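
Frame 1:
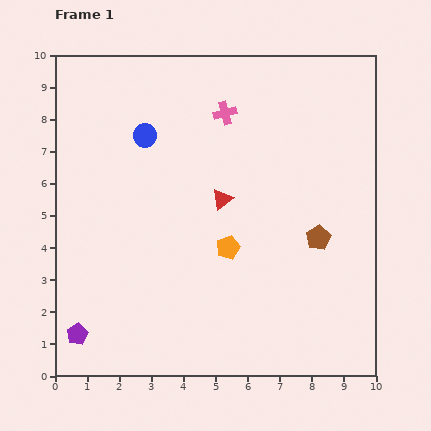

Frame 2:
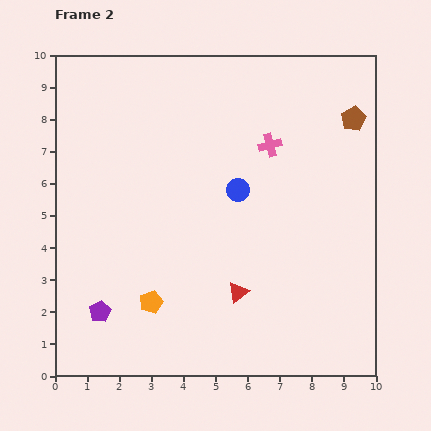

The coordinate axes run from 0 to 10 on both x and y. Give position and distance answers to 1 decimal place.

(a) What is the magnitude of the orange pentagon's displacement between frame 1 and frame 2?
2.9

The orange pentagon moved from (5.4, 4.0) to (3.0, 2.3), a distance of √(2.4² + 1.7²) ≈ 2.9.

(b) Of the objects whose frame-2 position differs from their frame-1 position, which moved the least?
the purple pentagon

(moved 1.0)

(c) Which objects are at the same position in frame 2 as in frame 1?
none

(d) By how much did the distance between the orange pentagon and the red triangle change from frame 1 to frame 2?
+1.2

Distance in frame 1: 1.5. Distance in frame 2: 2.7.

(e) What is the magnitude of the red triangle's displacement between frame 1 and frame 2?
2.9

The red triangle moved from (5.2, 5.5) to (5.7, 2.6), a distance of √(0.5² + 2.9²) ≈ 2.9.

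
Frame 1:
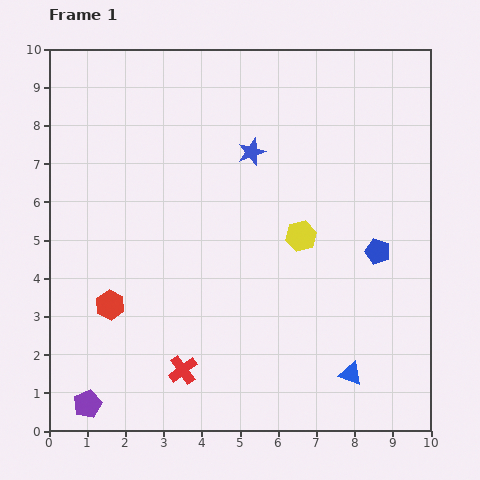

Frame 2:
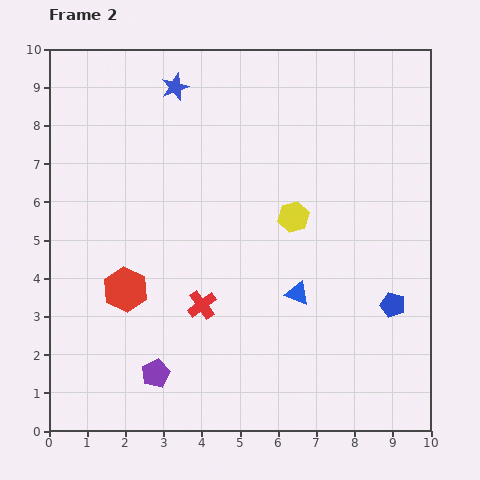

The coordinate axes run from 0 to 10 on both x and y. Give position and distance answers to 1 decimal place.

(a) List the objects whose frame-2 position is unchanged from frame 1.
none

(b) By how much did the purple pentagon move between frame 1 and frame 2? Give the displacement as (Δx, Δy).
(1.8, 0.8)

The purple pentagon was at (1.0, 0.7) in frame 1 and (2.8, 1.5) in frame 2.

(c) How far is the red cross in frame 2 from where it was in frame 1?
1.8

The red cross moved from (3.5, 1.6) to (4.0, 3.3), a distance of √(0.5² + 1.7²) ≈ 1.8.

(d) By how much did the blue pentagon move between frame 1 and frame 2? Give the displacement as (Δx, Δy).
(0.4, -1.4)

The blue pentagon was at (8.6, 4.7) in frame 1 and (9.0, 3.3) in frame 2.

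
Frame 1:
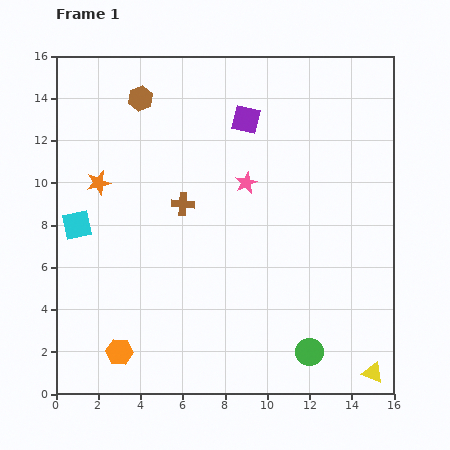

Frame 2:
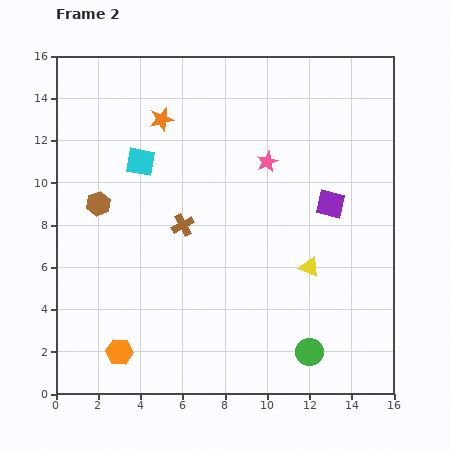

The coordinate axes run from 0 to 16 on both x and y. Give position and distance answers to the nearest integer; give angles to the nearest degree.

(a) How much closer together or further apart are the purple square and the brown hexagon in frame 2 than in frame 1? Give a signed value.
+6

Distance in frame 1: 5. Distance in frame 2: 11.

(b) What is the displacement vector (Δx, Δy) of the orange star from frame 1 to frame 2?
(3, 3)

The orange star was at (2, 10) in frame 1 and (5, 13) in frame 2.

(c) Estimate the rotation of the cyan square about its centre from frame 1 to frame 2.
23° clockwise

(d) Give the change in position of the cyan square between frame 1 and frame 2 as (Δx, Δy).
(3, 3)

The cyan square was at (1, 8) in frame 1 and (4, 11) in frame 2.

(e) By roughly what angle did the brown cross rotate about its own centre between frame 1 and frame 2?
31° counter-clockwise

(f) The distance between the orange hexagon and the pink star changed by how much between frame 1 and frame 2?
+1

Distance in frame 1: 10. Distance in frame 2: 11.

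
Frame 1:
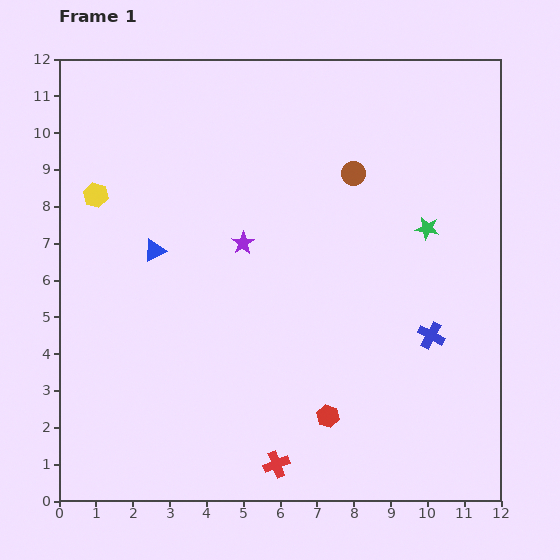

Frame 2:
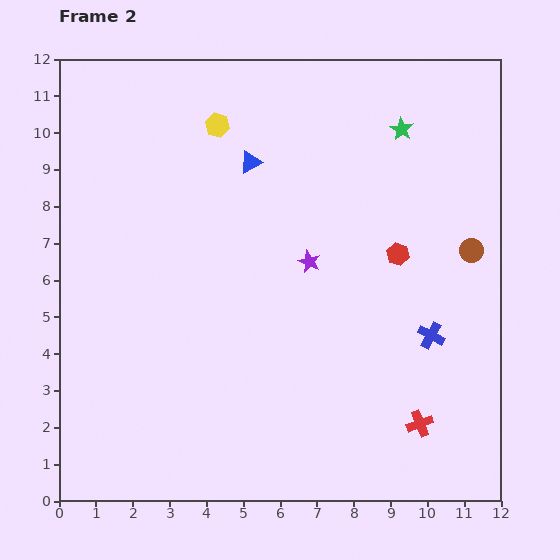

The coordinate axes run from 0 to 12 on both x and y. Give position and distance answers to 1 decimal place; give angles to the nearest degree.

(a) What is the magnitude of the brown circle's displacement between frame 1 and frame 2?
3.8

The brown circle moved from (8.0, 8.9) to (11.2, 6.8), a distance of √(3.2² + 2.1²) ≈ 3.8.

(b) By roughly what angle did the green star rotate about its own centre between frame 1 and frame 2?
22° clockwise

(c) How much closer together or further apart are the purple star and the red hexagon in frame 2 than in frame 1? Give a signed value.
-2.8

Distance in frame 1: 5.2. Distance in frame 2: 2.4.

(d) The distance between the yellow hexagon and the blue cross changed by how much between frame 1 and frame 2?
-1.8

Distance in frame 1: 9.9. Distance in frame 2: 8.1.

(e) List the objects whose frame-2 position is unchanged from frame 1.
the blue cross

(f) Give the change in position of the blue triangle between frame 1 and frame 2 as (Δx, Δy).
(2.6, 2.4)

The blue triangle was at (2.6, 6.8) in frame 1 and (5.2, 9.2) in frame 2.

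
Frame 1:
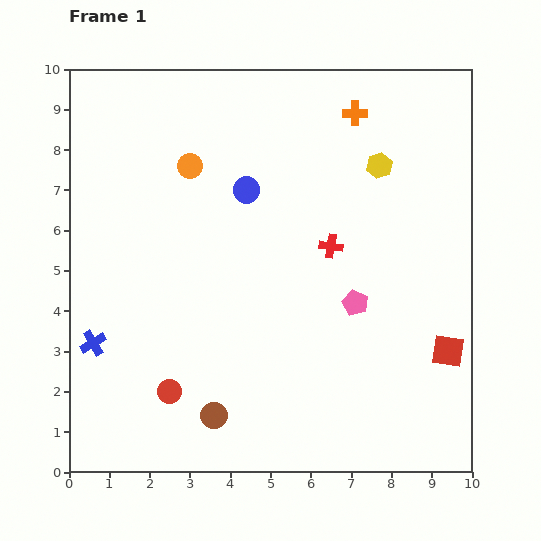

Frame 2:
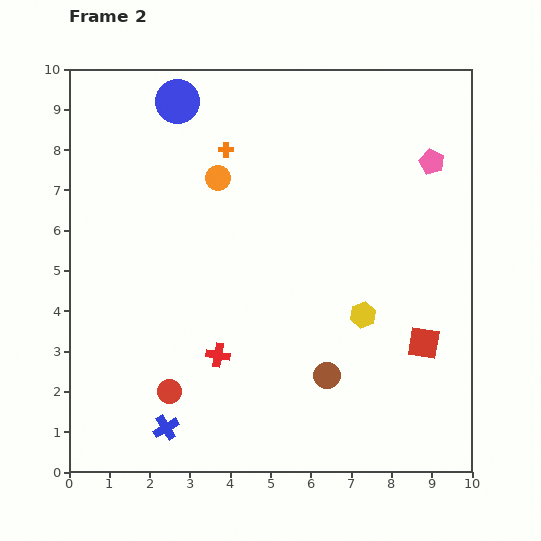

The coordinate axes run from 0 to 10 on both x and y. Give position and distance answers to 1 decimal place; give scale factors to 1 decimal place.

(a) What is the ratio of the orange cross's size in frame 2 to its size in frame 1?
0.6×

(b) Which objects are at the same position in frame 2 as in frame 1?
the red circle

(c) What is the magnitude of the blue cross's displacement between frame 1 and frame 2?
2.8

The blue cross moved from (0.6, 3.2) to (2.4, 1.1), a distance of √(1.8² + 2.1²) ≈ 2.8.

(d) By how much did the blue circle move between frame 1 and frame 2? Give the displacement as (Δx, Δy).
(-1.7, 2.2)

The blue circle was at (4.4, 7.0) in frame 1 and (2.7, 9.2) in frame 2.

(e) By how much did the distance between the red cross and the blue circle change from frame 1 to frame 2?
+3.9

Distance in frame 1: 2.5. Distance in frame 2: 6.4.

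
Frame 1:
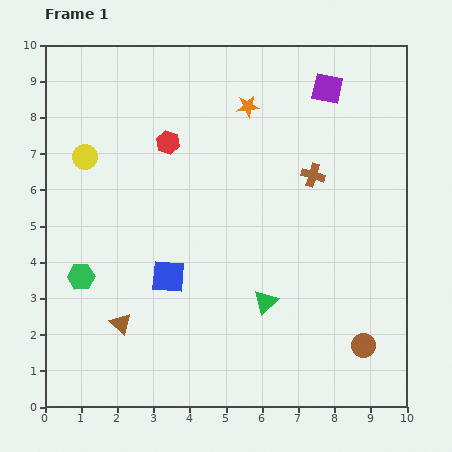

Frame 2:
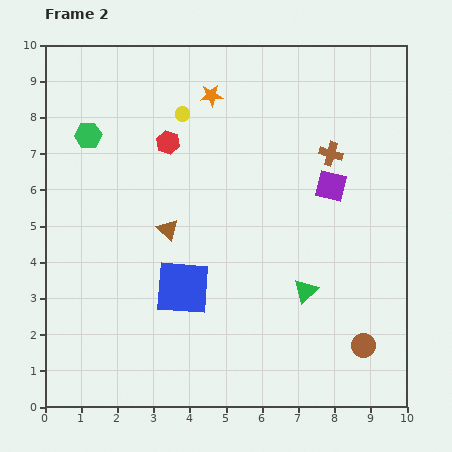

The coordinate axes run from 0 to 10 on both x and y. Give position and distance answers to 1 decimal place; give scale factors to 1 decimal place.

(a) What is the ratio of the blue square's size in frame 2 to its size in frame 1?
1.6×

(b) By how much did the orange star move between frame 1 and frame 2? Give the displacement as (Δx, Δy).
(-1.0, 0.3)

The orange star was at (5.6, 8.3) in frame 1 and (4.6, 8.6) in frame 2.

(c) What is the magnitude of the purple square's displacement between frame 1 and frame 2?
2.7

The purple square moved from (7.8, 8.8) to (7.9, 6.1), a distance of √(0.1² + 2.7²) ≈ 2.7.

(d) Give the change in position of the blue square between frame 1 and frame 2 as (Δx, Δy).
(0.4, -0.3)

The blue square was at (3.4, 3.6) in frame 1 and (3.8, 3.3) in frame 2.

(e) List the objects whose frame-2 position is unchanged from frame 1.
the brown circle, the red hexagon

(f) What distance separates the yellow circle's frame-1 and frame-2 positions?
3.0

The yellow circle moved from (1.1, 6.9) to (3.8, 8.1), a distance of √(2.7² + 1.2²) ≈ 3.0.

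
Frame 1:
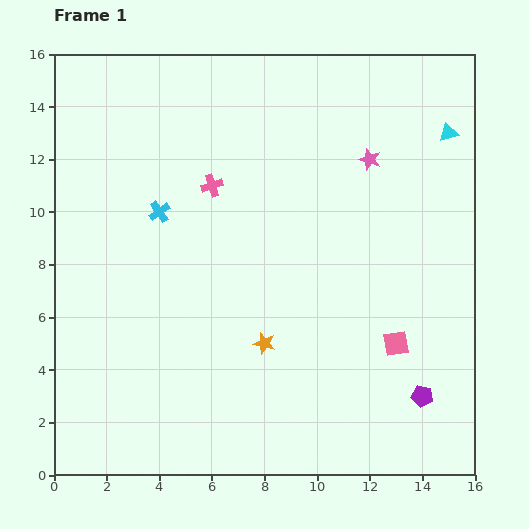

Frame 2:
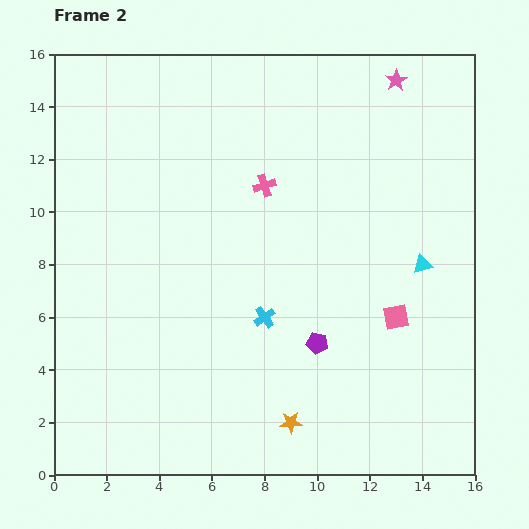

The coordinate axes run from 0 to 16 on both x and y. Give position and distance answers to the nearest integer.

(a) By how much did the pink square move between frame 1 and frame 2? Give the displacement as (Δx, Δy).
(0, 1)

The pink square was at (13, 5) in frame 1 and (13, 6) in frame 2.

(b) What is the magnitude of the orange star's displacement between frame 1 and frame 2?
3

The orange star moved from (8, 5) to (9, 2), a distance of √(1² + 3²) ≈ 3.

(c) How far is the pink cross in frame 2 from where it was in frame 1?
2

The pink cross moved from (6, 11) to (8, 11), a distance of √(2² + 0²) ≈ 2.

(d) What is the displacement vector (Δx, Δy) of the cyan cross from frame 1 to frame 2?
(4, -4)

The cyan cross was at (4, 10) in frame 1 and (8, 6) in frame 2.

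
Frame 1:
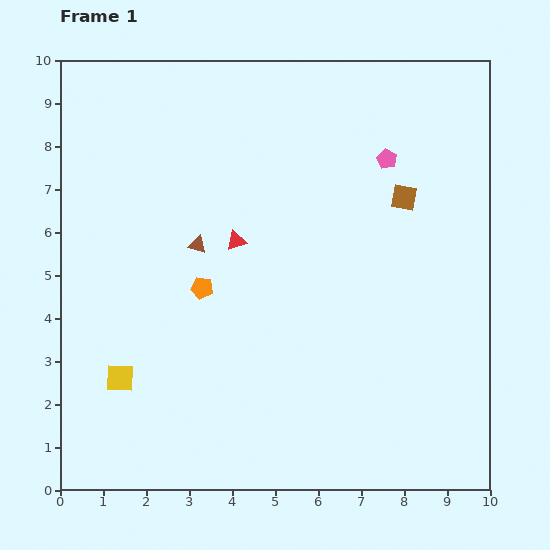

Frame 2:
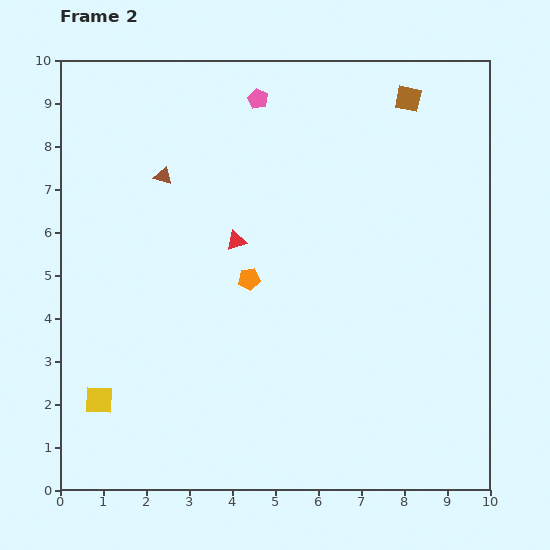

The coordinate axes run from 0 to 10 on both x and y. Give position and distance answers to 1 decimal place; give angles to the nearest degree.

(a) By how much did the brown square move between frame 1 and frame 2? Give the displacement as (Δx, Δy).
(0.1, 2.3)

The brown square was at (8.0, 6.8) in frame 1 and (8.1, 9.1) in frame 2.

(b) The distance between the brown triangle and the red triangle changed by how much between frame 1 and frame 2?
+1.4

Distance in frame 1: 0.9. Distance in frame 2: 2.3.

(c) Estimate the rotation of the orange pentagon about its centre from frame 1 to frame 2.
17° counter-clockwise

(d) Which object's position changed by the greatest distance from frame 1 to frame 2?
the pink pentagon

(moved 3.3; next 2.3)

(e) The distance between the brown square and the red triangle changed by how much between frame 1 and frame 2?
+1.2

Distance in frame 1: 4.0. Distance in frame 2: 5.2.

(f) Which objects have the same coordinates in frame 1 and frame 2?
the red triangle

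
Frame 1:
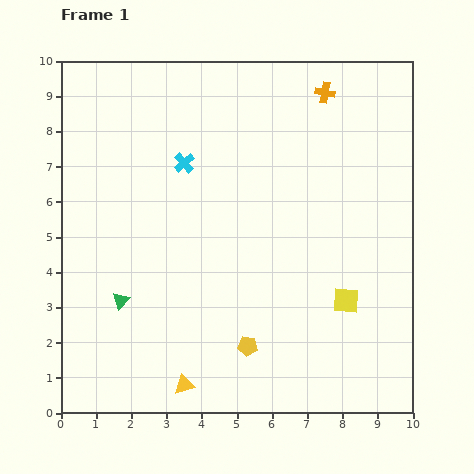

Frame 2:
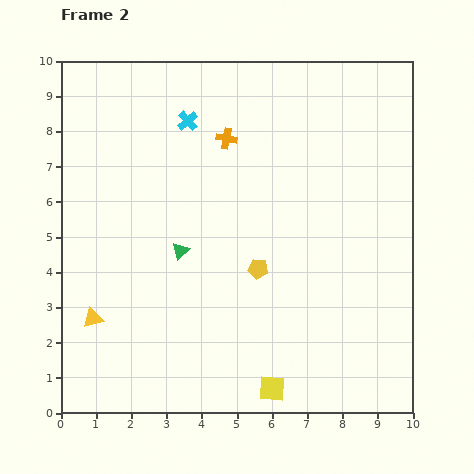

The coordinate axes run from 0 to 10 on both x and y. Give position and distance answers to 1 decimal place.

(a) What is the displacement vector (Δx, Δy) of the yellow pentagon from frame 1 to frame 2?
(0.3, 2.2)

The yellow pentagon was at (5.3, 1.9) in frame 1 and (5.6, 4.1) in frame 2.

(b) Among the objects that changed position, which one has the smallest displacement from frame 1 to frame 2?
the cyan cross

(moved 1.2)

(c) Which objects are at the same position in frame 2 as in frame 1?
none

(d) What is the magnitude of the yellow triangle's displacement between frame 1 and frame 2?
3.2

The yellow triangle moved from (3.5, 0.8) to (0.9, 2.7), a distance of √(2.6² + 1.9²) ≈ 3.2.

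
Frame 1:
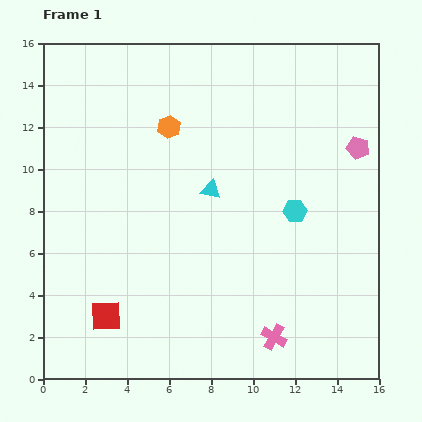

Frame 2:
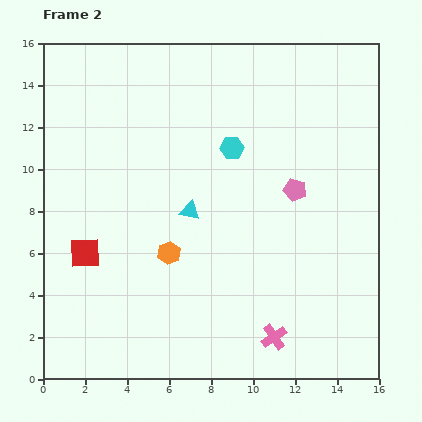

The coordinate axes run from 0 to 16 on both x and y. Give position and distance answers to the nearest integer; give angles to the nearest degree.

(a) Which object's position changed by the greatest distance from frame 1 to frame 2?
the orange hexagon

(moved 6; next 4)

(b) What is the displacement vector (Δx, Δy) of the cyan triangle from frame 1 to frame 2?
(-1, -1)

The cyan triangle was at (8, 9) in frame 1 and (7, 8) in frame 2.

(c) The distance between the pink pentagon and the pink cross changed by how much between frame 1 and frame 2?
-3

Distance in frame 1: 10. Distance in frame 2: 7.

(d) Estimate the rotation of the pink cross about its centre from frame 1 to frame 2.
27° clockwise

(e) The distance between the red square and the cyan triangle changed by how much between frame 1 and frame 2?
-3

Distance in frame 1: 8. Distance in frame 2: 5.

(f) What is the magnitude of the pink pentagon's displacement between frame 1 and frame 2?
4

The pink pentagon moved from (15, 11) to (12, 9), a distance of √(3² + 2²) ≈ 4.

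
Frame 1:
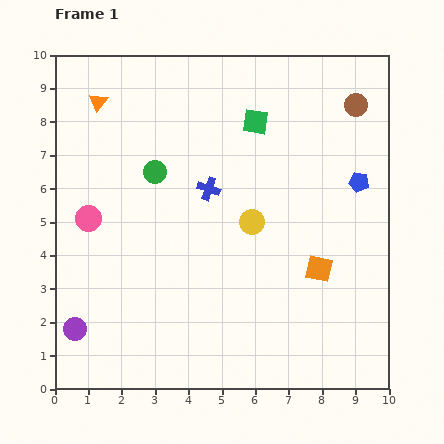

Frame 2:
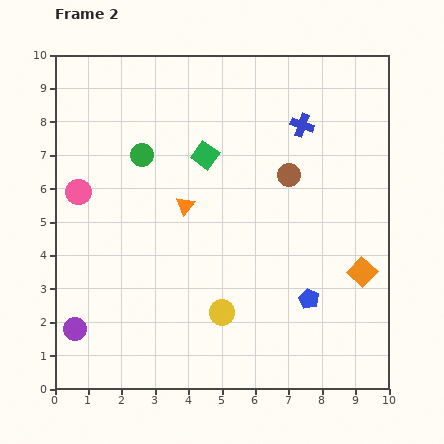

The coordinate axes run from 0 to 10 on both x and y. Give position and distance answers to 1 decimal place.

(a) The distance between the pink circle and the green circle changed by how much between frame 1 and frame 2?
-0.2

Distance in frame 1: 2.4. Distance in frame 2: 2.2.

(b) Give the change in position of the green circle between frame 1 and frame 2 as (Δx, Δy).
(-0.4, 0.5)

The green circle was at (3.0, 6.5) in frame 1 and (2.6, 7.0) in frame 2.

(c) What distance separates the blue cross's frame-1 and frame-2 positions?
3.4

The blue cross moved from (4.6, 6.0) to (7.4, 7.9), a distance of √(2.8² + 1.9²) ≈ 3.4.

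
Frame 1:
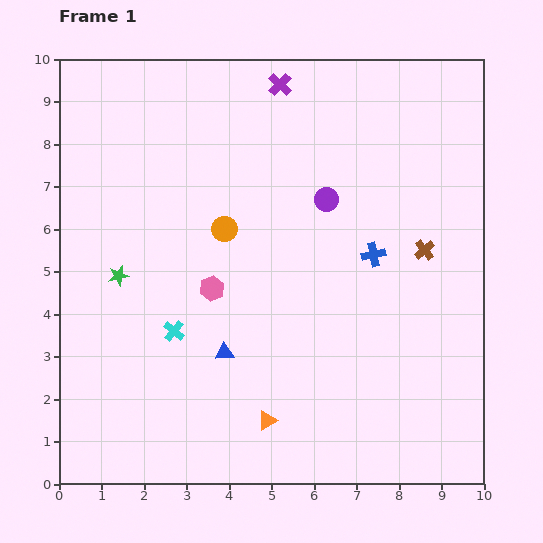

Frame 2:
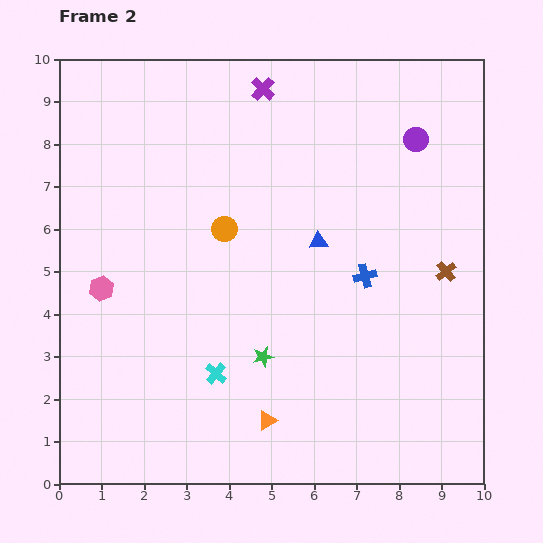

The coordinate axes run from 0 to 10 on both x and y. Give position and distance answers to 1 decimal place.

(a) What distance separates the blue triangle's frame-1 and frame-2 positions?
3.4

The blue triangle moved from (3.9, 3.1) to (6.1, 5.7), a distance of √(2.2² + 2.6²) ≈ 3.4.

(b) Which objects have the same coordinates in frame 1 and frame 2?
the orange triangle, the orange circle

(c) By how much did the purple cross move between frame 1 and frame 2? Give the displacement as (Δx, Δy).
(-0.4, -0.1)

The purple cross was at (5.2, 9.4) in frame 1 and (4.8, 9.3) in frame 2.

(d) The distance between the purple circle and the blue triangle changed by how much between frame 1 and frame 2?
-1.0

Distance in frame 1: 4.3. Distance in frame 2: 3.3.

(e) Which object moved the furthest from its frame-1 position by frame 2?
the green star

(moved 3.9; next 3.4)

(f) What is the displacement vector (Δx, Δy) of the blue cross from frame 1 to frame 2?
(-0.2, -0.5)

The blue cross was at (7.4, 5.4) in frame 1 and (7.2, 4.9) in frame 2.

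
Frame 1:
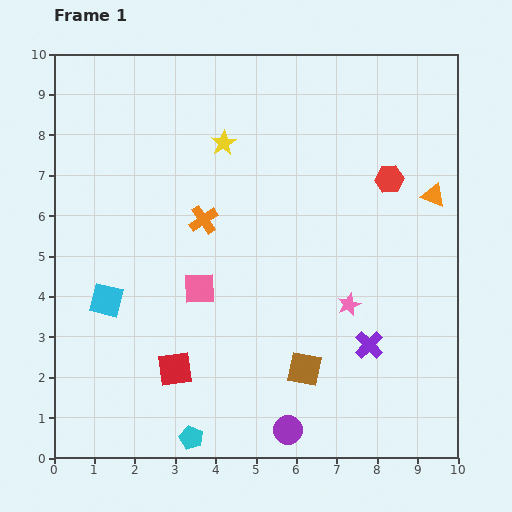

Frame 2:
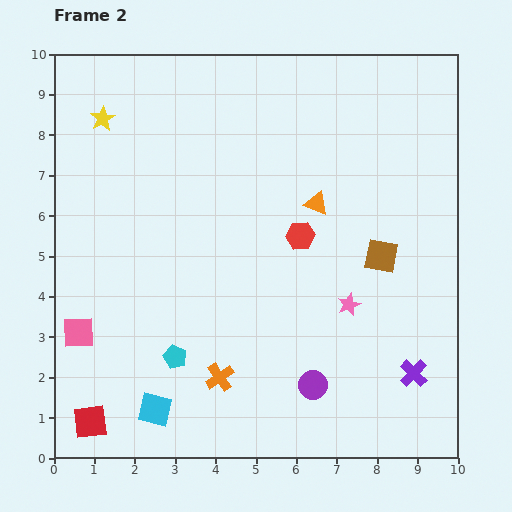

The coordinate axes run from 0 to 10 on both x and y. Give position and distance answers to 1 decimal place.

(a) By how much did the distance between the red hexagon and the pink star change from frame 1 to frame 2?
-1.2

Distance in frame 1: 3.3. Distance in frame 2: 2.1.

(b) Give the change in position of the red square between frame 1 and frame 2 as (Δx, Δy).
(-2.1, -1.3)

The red square was at (3.0, 2.2) in frame 1 and (0.9, 0.9) in frame 2.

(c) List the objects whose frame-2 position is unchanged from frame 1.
the pink star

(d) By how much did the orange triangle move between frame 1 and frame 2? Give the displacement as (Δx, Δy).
(-2.9, -0.2)

The orange triangle was at (9.4, 6.5) in frame 1 and (6.5, 6.3) in frame 2.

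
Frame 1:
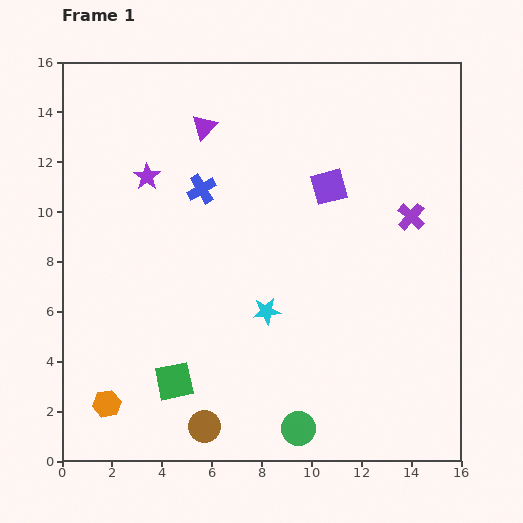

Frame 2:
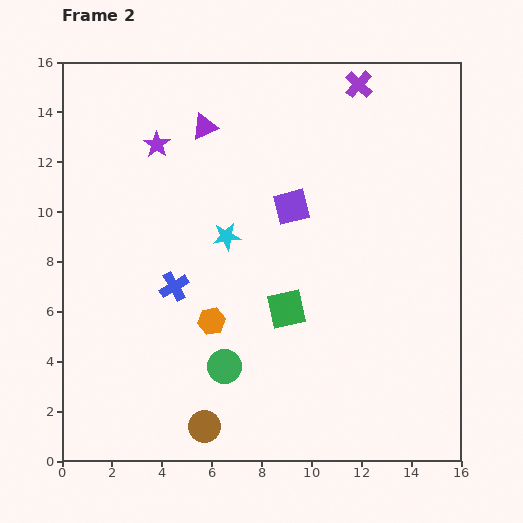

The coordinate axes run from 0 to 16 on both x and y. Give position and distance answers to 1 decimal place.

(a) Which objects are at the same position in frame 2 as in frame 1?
the brown circle, the purple triangle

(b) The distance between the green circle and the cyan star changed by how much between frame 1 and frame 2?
+0.3

Distance in frame 1: 4.9. Distance in frame 2: 5.2.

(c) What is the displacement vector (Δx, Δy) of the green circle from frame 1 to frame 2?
(-3.0, 2.5)

The green circle was at (9.5, 1.3) in frame 1 and (6.5, 3.8) in frame 2.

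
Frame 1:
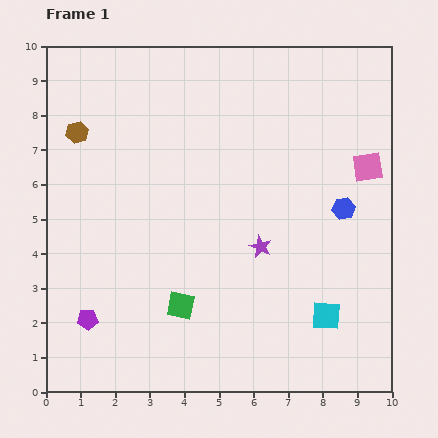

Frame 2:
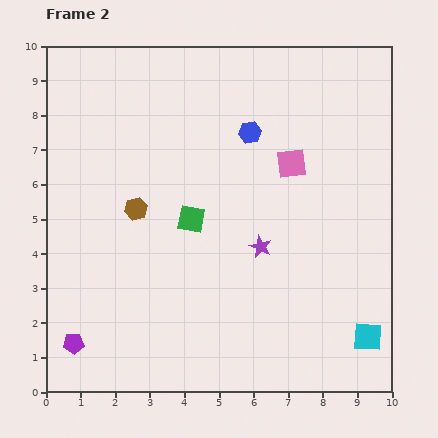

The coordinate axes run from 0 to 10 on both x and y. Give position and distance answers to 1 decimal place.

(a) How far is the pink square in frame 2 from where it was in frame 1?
2.2

The pink square moved from (9.3, 6.5) to (7.1, 6.6), a distance of √(2.2² + 0.1²) ≈ 2.2.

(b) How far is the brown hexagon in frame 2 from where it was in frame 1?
2.8

The brown hexagon moved from (0.9, 7.5) to (2.6, 5.3), a distance of √(1.7² + 2.2²) ≈ 2.8.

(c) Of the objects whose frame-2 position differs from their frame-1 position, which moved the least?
the purple pentagon

(moved 0.8)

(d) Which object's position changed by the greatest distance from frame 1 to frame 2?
the blue hexagon

(moved 3.5; next 2.8)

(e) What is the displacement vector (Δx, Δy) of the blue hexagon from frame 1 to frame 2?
(-2.7, 2.2)

The blue hexagon was at (8.6, 5.3) in frame 1 and (5.9, 7.5) in frame 2.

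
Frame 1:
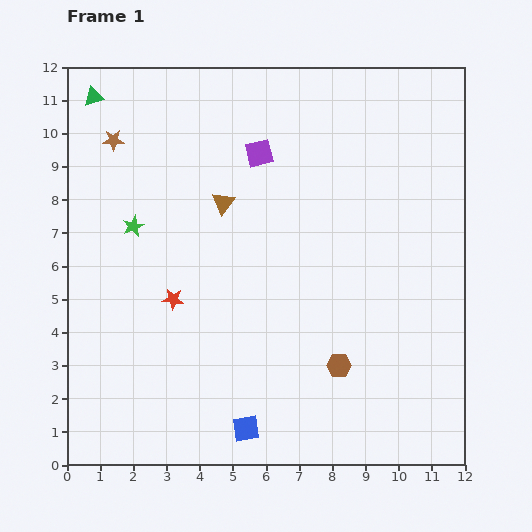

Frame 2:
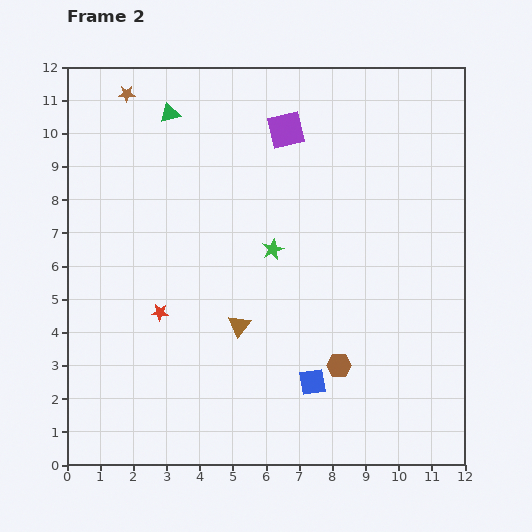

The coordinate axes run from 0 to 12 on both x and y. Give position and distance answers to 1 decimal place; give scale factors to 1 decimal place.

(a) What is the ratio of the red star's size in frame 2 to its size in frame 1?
0.8×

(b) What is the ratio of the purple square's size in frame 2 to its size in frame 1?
1.3×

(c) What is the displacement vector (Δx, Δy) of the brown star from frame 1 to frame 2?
(0.4, 1.4)

The brown star was at (1.4, 9.8) in frame 1 and (1.8, 11.2) in frame 2.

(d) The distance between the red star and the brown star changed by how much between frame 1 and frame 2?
+1.6

Distance in frame 1: 5.1. Distance in frame 2: 6.7.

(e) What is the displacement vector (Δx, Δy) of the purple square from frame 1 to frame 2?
(0.8, 0.7)

The purple square was at (5.8, 9.4) in frame 1 and (6.6, 10.1) in frame 2.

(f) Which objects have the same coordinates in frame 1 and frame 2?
the brown hexagon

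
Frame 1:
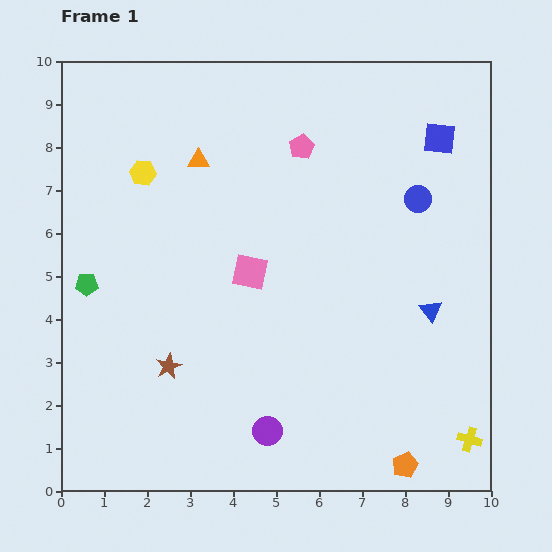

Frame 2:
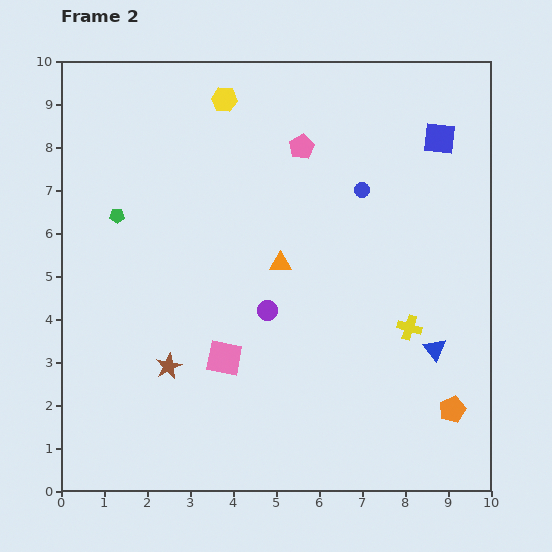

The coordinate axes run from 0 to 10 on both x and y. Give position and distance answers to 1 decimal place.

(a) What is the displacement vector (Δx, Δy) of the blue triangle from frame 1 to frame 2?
(0.1, -0.9)

The blue triangle was at (8.6, 4.2) in frame 1 and (8.7, 3.3) in frame 2.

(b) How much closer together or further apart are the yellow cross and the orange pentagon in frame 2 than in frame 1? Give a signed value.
+0.5

Distance in frame 1: 1.6. Distance in frame 2: 2.1.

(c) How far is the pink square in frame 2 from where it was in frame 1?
2.1

The pink square moved from (4.4, 5.1) to (3.8, 3.1), a distance of √(0.6² + 2.0²) ≈ 2.1.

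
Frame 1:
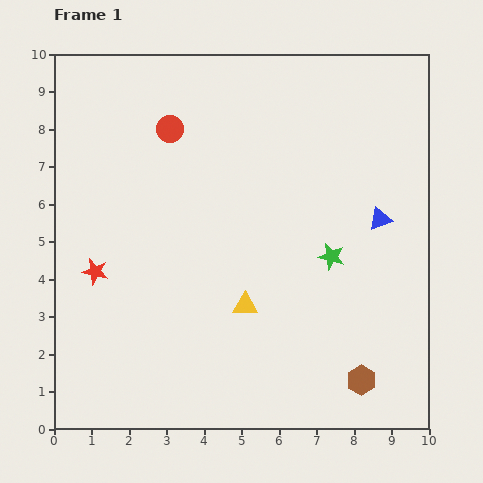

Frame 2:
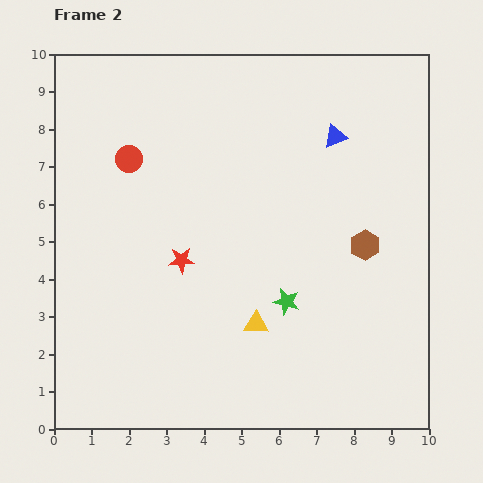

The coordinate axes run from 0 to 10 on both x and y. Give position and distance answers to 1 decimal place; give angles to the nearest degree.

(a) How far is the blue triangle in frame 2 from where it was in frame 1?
2.5

The blue triangle moved from (8.7, 5.6) to (7.5, 7.8), a distance of √(1.2² + 2.2²) ≈ 2.5.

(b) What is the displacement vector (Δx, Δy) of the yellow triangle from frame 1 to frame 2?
(0.3, -0.5)

The yellow triangle was at (5.1, 3.3) in frame 1 and (5.4, 2.8) in frame 2.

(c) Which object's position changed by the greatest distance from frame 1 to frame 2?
the brown hexagon

(moved 3.6; next 2.5)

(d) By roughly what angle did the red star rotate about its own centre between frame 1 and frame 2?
15° counter-clockwise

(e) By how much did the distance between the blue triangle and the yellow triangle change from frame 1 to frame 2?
+1.1

Distance in frame 1: 4.3. Distance in frame 2: 5.4.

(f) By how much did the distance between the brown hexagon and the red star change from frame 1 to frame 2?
-2.8

Distance in frame 1: 7.7. Distance in frame 2: 4.9.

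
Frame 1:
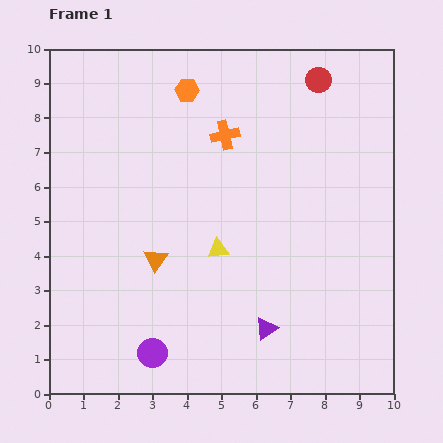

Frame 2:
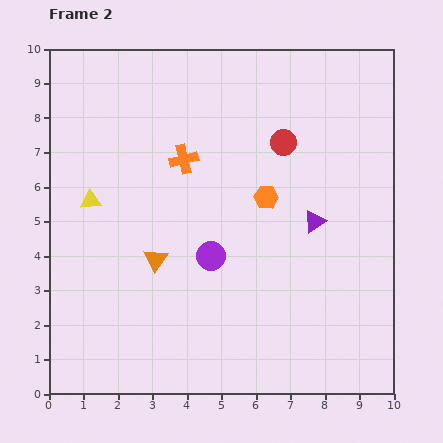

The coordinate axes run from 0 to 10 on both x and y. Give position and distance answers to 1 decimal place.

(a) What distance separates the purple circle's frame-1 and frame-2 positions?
3.3

The purple circle moved from (3.0, 1.2) to (4.7, 4.0), a distance of √(1.7² + 2.8²) ≈ 3.3.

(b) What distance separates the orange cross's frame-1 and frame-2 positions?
1.4

The orange cross moved from (5.1, 7.5) to (3.9, 6.8), a distance of √(1.2² + 0.7²) ≈ 1.4.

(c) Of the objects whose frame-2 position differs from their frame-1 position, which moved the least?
the orange cross

(moved 1.4)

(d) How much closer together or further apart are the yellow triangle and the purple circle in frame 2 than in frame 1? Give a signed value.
+0.2

Distance in frame 1: 3.6. Distance in frame 2: 3.8.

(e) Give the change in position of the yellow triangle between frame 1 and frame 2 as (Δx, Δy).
(-3.7, 1.4)

The yellow triangle was at (4.9, 4.2) in frame 1 and (1.2, 5.6) in frame 2.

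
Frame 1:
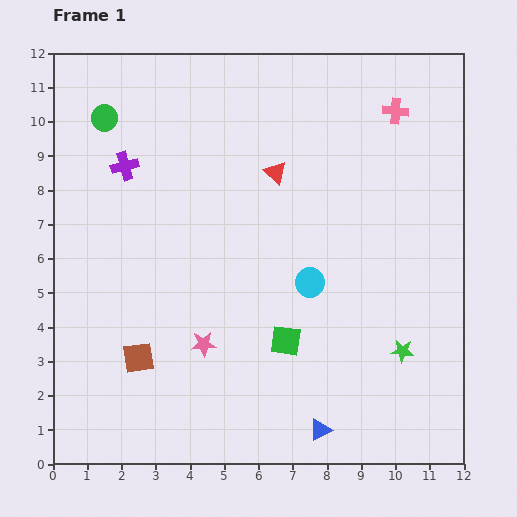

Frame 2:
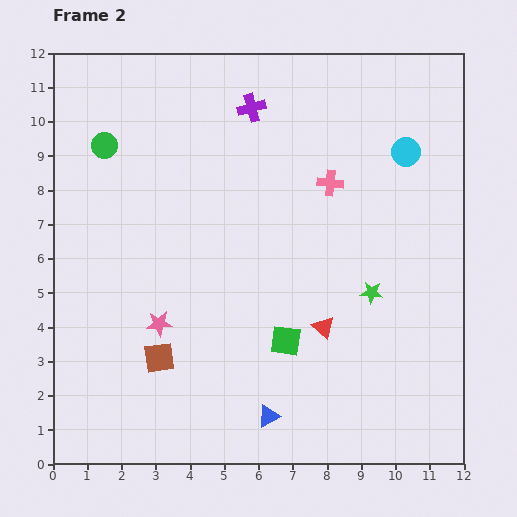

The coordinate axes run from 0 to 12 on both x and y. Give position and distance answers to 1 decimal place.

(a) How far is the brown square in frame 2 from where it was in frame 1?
0.6

The brown square moved from (2.5, 3.1) to (3.1, 3.1), a distance of √(0.6² + 0.0²) ≈ 0.6.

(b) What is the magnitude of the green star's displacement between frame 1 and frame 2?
1.9

The green star moved from (10.2, 3.3) to (9.3, 5.0), a distance of √(0.9² + 1.7²) ≈ 1.9.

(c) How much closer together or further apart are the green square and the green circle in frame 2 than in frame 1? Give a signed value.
-0.6

Distance in frame 1: 8.4. Distance in frame 2: 7.8.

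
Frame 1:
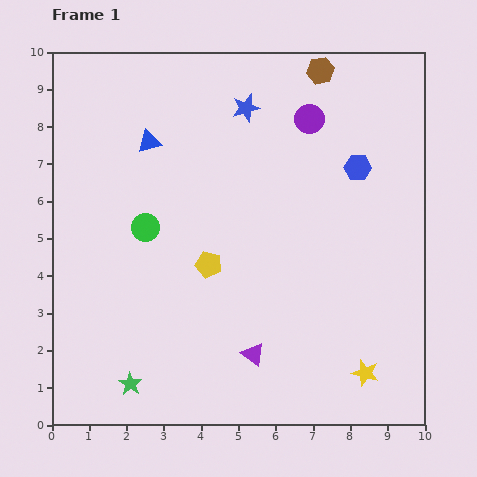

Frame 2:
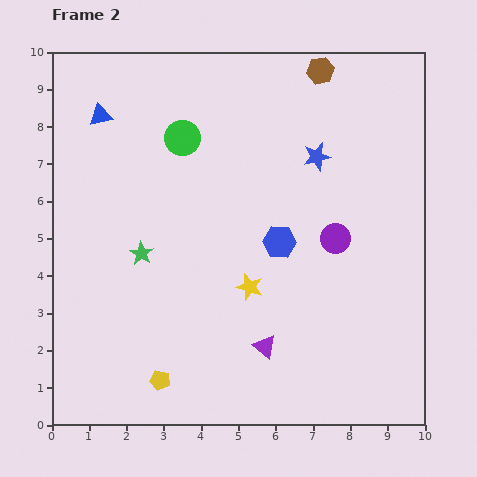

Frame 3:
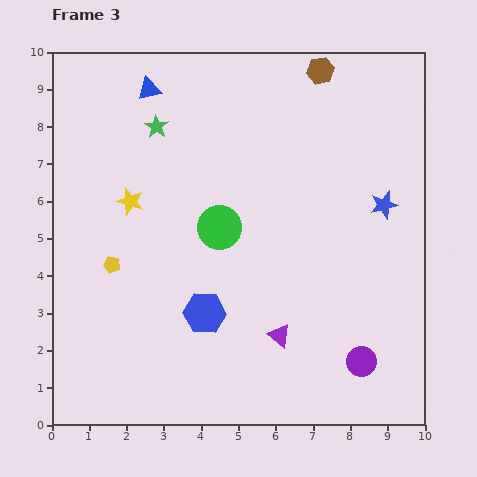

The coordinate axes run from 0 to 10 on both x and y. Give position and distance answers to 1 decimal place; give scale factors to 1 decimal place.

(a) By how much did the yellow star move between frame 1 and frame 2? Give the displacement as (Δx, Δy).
(-3.1, 2.3)

The yellow star was at (8.4, 1.4) in frame 1 and (5.3, 3.7) in frame 2.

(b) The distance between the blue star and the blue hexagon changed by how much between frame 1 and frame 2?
-0.9

Distance in frame 1: 3.4. Distance in frame 2: 2.5.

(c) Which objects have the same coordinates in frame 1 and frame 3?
the brown hexagon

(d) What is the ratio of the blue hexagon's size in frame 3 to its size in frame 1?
1.6×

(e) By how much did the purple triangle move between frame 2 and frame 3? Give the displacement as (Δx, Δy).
(0.4, 0.3)

The purple triangle was at (5.7, 2.1) in frame 2 and (6.1, 2.4) in frame 3.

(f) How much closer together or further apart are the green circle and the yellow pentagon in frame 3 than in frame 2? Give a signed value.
-3.4

Distance in frame 2: 6.5. Distance in frame 3: 3.1.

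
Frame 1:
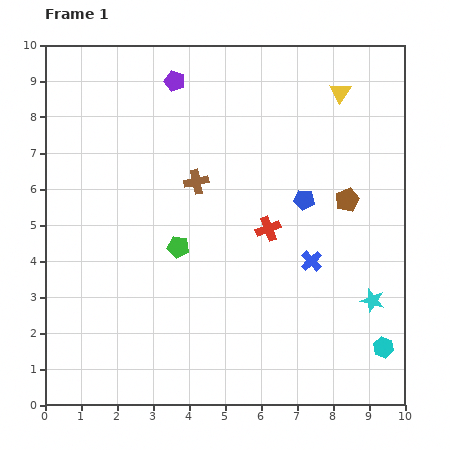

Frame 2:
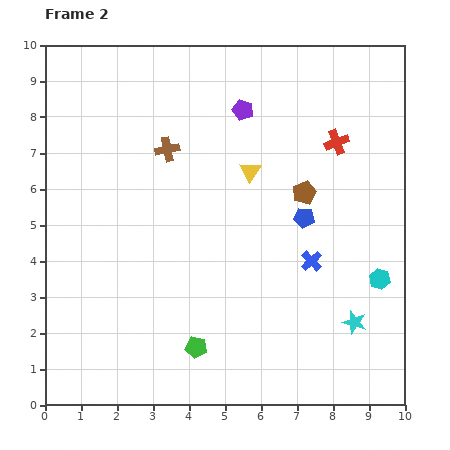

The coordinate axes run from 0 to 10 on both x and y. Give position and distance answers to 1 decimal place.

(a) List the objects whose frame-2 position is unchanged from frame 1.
the blue cross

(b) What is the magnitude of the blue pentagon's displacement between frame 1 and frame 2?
0.5

The blue pentagon moved from (7.2, 5.7) to (7.2, 5.2), a distance of √(0.0² + 0.5²) ≈ 0.5.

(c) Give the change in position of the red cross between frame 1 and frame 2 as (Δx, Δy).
(1.9, 2.4)

The red cross was at (6.2, 4.9) in frame 1 and (8.1, 7.3) in frame 2.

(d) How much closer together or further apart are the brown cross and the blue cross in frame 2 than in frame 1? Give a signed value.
+1.2

Distance in frame 1: 3.9. Distance in frame 2: 5.1.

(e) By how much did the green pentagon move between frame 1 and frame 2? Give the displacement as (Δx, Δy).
(0.5, -2.8)

The green pentagon was at (3.7, 4.4) in frame 1 and (4.2, 1.6) in frame 2.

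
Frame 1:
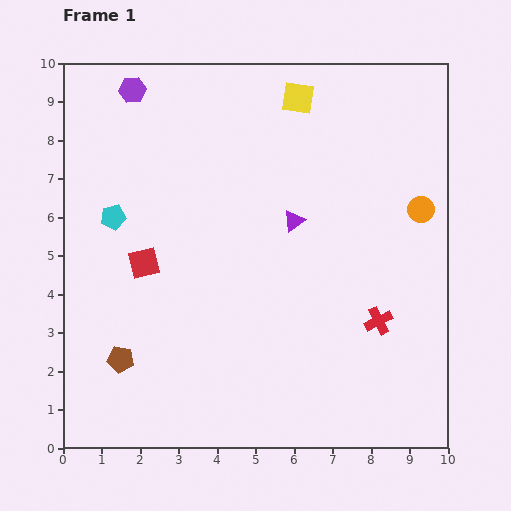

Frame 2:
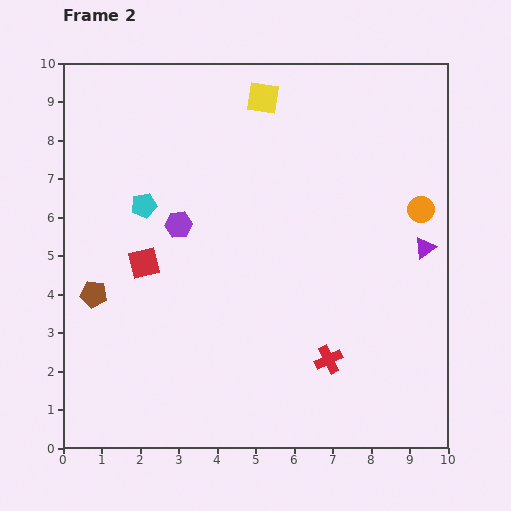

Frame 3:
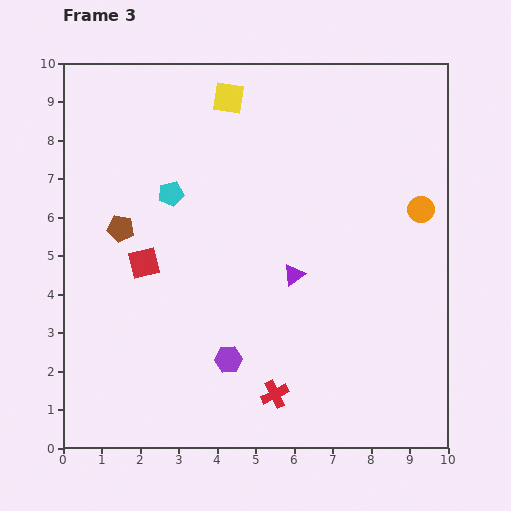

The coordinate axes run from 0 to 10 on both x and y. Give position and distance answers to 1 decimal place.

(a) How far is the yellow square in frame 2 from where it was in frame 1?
0.9

The yellow square moved from (6.1, 9.1) to (5.2, 9.1), a distance of √(0.9² + 0.0²) ≈ 0.9.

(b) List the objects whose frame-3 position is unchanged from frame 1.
the orange circle, the red square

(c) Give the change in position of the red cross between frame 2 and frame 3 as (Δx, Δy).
(-1.4, -0.9)

The red cross was at (6.9, 2.3) in frame 2 and (5.5, 1.4) in frame 3.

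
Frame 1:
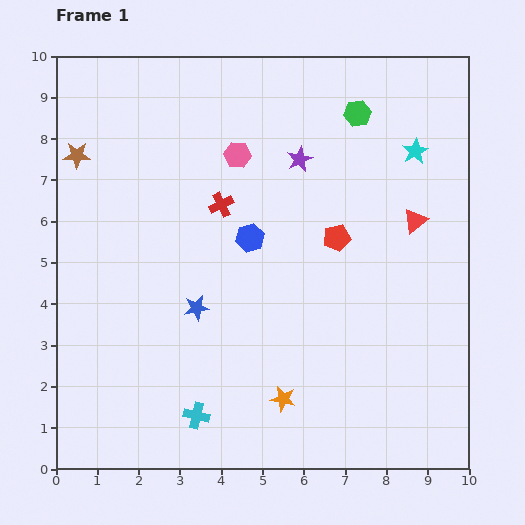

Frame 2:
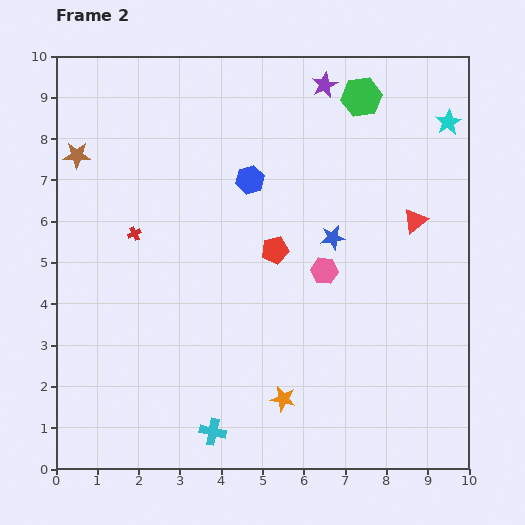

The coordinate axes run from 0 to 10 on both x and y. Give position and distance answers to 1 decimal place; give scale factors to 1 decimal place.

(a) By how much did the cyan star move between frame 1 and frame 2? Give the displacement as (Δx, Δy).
(0.8, 0.7)

The cyan star was at (8.7, 7.7) in frame 1 and (9.5, 8.4) in frame 2.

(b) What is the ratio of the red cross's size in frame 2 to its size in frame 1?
0.6×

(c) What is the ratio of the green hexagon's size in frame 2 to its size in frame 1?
1.5×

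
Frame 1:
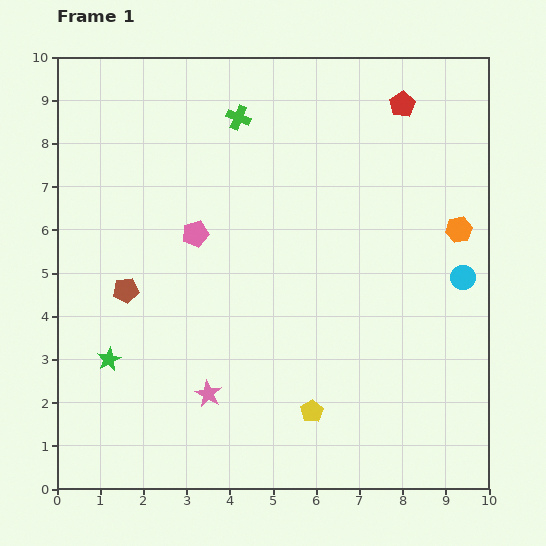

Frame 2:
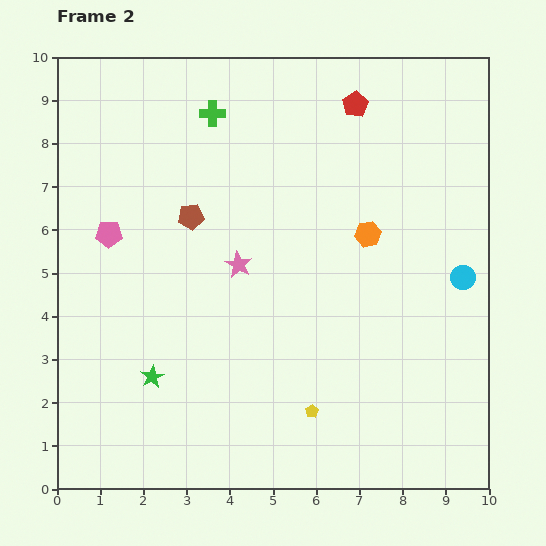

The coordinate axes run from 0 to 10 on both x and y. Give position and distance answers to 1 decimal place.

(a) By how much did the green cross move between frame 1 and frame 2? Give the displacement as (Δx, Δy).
(-0.6, 0.1)

The green cross was at (4.2, 8.6) in frame 1 and (3.6, 8.7) in frame 2.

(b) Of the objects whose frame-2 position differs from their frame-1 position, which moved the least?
the green cross

(moved 0.6)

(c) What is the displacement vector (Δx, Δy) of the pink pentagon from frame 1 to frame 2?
(-2.0, 0.0)

The pink pentagon was at (3.2, 5.9) in frame 1 and (1.2, 5.9) in frame 2.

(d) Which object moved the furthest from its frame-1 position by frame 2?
the pink star

(moved 3.1; next 2.3)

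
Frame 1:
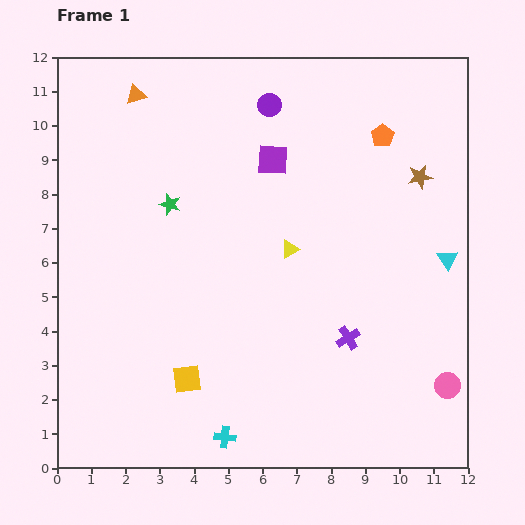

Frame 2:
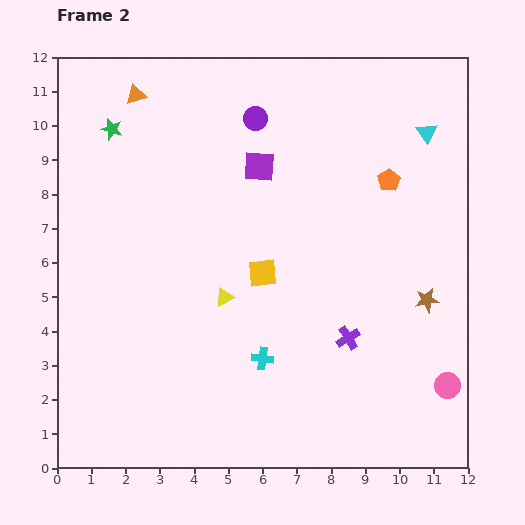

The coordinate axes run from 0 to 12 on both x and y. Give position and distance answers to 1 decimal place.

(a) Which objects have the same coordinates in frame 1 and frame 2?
the purple cross, the pink circle, the orange triangle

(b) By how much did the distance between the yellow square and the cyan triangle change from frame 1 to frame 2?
-2.1

Distance in frame 1: 8.4. Distance in frame 2: 6.3.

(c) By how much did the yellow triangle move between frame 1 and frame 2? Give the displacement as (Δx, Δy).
(-1.9, -1.4)

The yellow triangle was at (6.8, 6.4) in frame 1 and (4.9, 5.0) in frame 2.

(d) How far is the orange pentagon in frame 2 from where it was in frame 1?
1.3

The orange pentagon moved from (9.5, 9.7) to (9.7, 8.4), a distance of √(0.2² + 1.3²) ≈ 1.3.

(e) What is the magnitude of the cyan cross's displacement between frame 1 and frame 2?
2.5

The cyan cross moved from (4.9, 0.9) to (6.0, 3.2), a distance of √(1.1² + 2.3²) ≈ 2.5.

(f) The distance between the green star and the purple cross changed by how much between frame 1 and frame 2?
+2.7

Distance in frame 1: 6.5. Distance in frame 2: 9.2.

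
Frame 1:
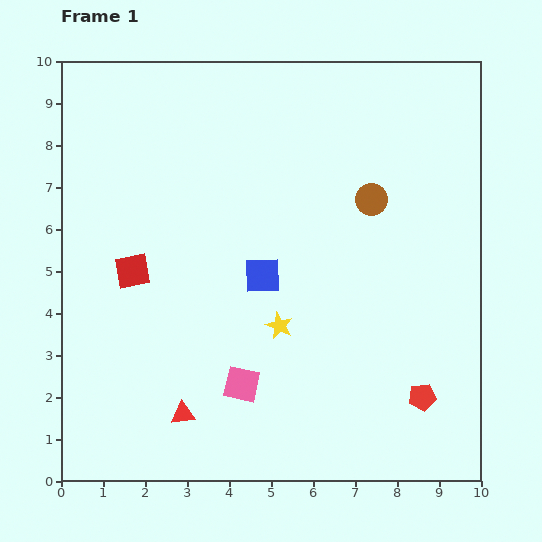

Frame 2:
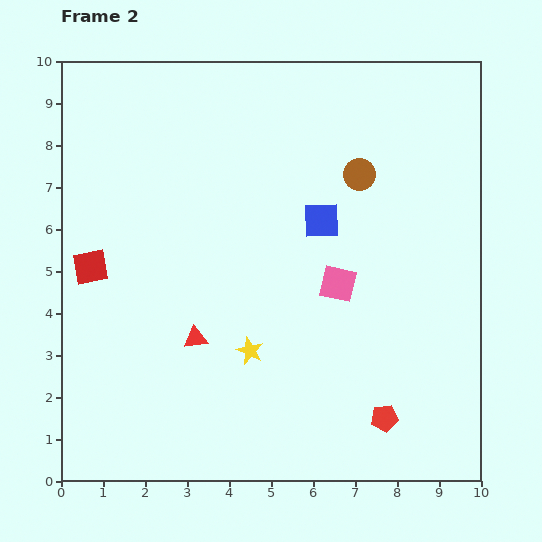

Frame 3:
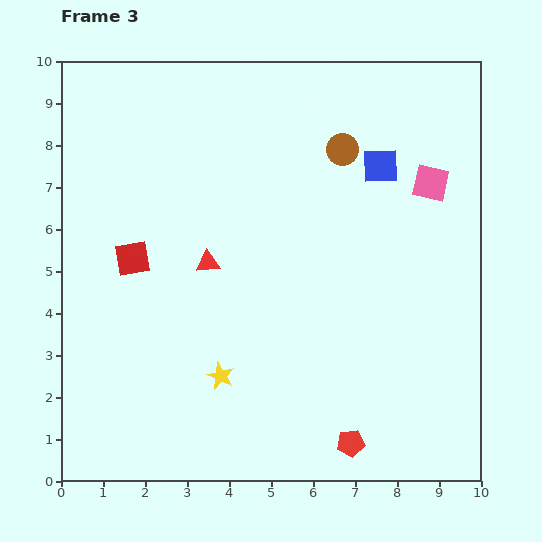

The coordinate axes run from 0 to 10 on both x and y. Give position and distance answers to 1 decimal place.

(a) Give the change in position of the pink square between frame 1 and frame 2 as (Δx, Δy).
(2.3, 2.4)

The pink square was at (4.3, 2.3) in frame 1 and (6.6, 4.7) in frame 2.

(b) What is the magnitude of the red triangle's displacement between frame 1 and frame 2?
1.8

The red triangle moved from (2.9, 1.6) to (3.2, 3.4), a distance of √(0.3² + 1.8²) ≈ 1.8.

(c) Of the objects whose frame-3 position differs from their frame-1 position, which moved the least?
the red square

(moved 0.3)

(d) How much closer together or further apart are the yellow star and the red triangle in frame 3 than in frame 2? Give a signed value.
+1.4

Distance in frame 2: 1.3. Distance in frame 3: 2.7.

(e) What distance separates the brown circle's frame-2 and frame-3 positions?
0.7

The brown circle moved from (7.1, 7.3) to (6.7, 7.9), a distance of √(0.4² + 0.6²) ≈ 0.7.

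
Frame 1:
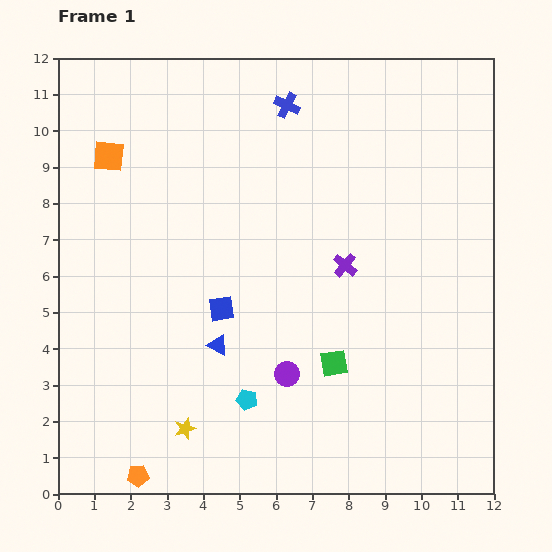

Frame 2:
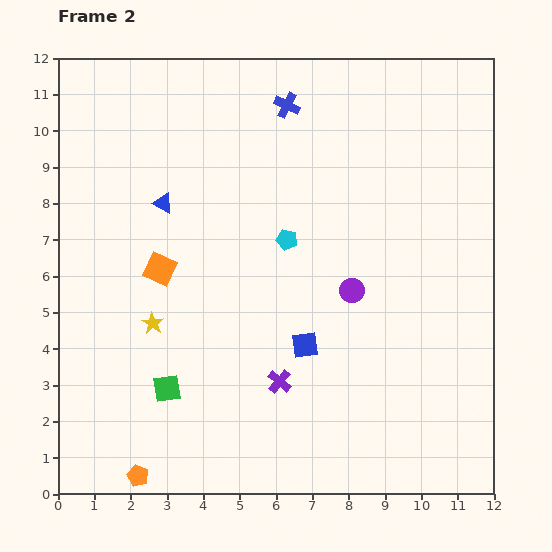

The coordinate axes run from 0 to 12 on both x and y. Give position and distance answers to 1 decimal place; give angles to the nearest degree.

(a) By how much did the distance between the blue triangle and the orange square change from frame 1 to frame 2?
-4.2

Distance in frame 1: 6.0. Distance in frame 2: 1.8.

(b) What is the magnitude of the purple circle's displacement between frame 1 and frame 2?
2.9

The purple circle moved from (6.3, 3.3) to (8.1, 5.6), a distance of √(1.8² + 2.3²) ≈ 2.9.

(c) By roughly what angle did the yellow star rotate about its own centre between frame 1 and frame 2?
22° counter-clockwise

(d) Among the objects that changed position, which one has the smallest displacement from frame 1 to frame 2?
the blue square

(moved 2.5)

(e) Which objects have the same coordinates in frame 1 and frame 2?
the orange pentagon, the blue cross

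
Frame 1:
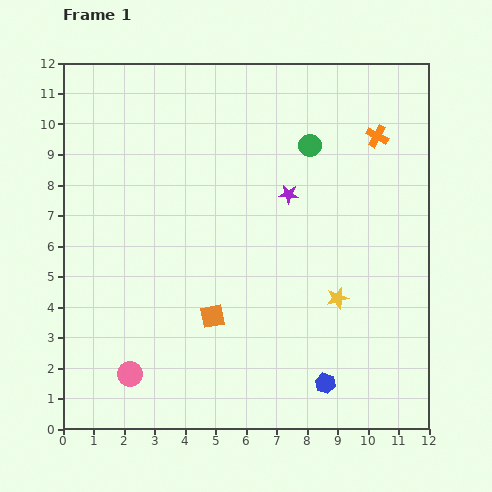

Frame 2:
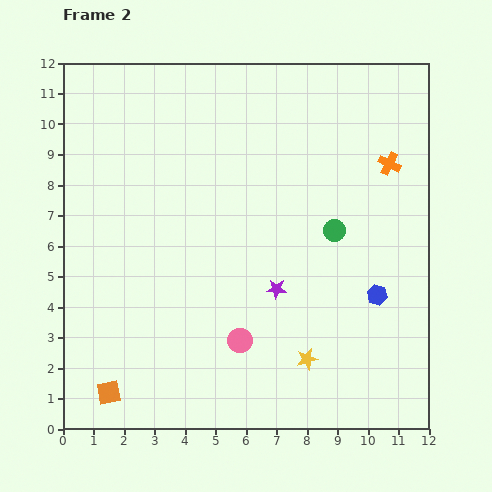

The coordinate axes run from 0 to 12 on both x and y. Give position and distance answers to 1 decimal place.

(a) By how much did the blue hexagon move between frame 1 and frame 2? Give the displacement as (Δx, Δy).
(1.7, 2.9)

The blue hexagon was at (8.6, 1.5) in frame 1 and (10.3, 4.4) in frame 2.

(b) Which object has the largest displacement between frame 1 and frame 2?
the orange square

(moved 4.2; next 3.8)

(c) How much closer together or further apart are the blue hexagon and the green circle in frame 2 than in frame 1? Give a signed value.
-5.3

Distance in frame 1: 7.8. Distance in frame 2: 2.5.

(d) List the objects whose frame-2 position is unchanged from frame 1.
none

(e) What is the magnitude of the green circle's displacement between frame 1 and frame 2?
2.9

The green circle moved from (8.1, 9.3) to (8.9, 6.5), a distance of √(0.8² + 2.8²) ≈ 2.9.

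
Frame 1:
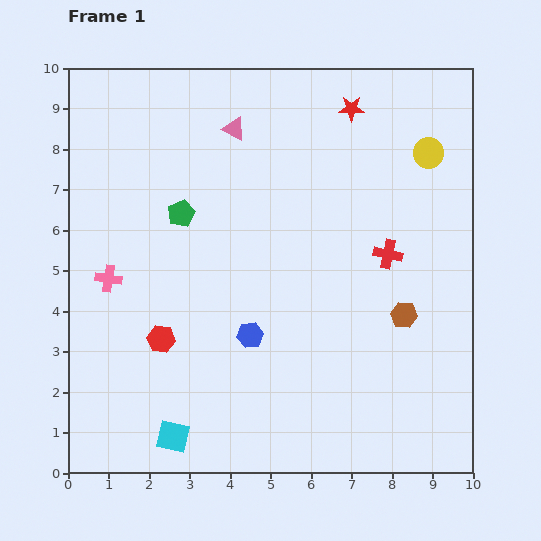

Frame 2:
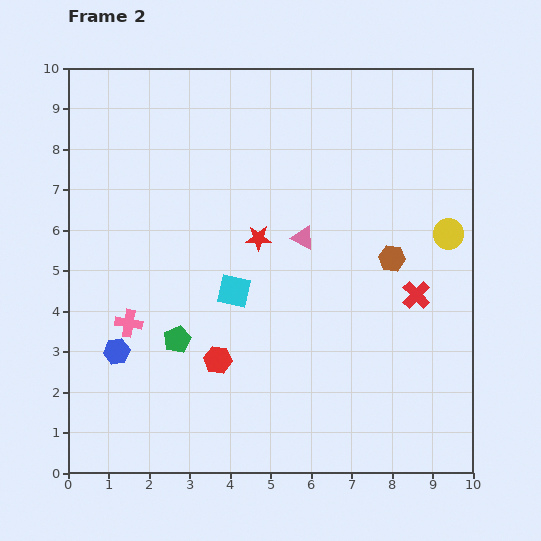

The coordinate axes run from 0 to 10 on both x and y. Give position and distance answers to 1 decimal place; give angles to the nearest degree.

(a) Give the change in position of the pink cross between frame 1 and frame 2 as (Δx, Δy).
(0.5, -1.1)

The pink cross was at (1.0, 4.8) in frame 1 and (1.5, 3.7) in frame 2.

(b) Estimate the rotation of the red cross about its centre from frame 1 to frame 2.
32° clockwise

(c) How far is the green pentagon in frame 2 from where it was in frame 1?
3.1

The green pentagon moved from (2.8, 6.4) to (2.7, 3.3), a distance of √(0.1² + 3.1²) ≈ 3.1.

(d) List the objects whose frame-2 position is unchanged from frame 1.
none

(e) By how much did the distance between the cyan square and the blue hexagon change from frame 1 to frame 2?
+0.2

Distance in frame 1: 3.1. Distance in frame 2: 3.3.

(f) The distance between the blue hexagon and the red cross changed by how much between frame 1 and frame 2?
+3.6

Distance in frame 1: 3.9. Distance in frame 2: 7.5.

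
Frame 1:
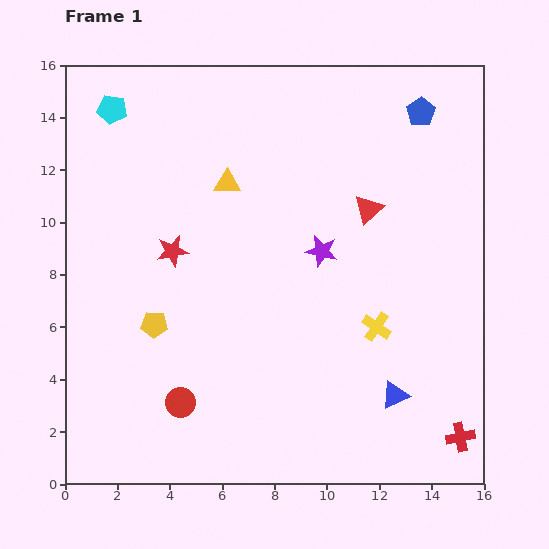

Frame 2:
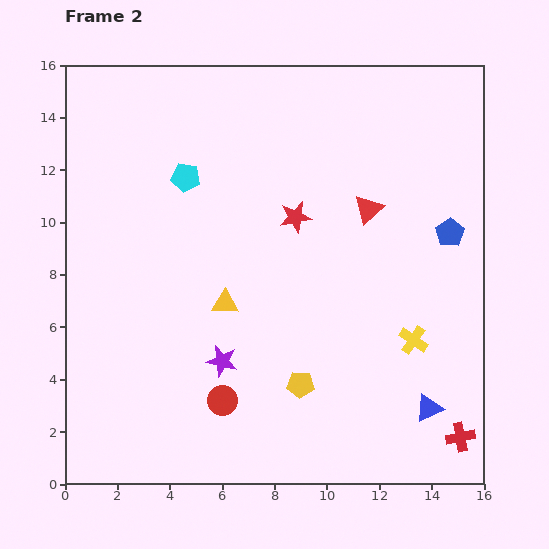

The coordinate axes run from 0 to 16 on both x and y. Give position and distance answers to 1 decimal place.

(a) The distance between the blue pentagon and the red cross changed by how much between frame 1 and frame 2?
-4.7

Distance in frame 1: 12.5. Distance in frame 2: 7.8.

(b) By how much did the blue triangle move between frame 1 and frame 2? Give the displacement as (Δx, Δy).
(1.3, -0.5)

The blue triangle was at (12.6, 3.4) in frame 1 and (13.9, 2.9) in frame 2.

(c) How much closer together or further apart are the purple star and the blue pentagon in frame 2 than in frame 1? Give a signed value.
+3.5

Distance in frame 1: 6.5. Distance in frame 2: 10.0.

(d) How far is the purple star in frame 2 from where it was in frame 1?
5.7

The purple star moved from (9.8, 8.9) to (6.0, 4.7), a distance of √(3.8² + 4.2²) ≈ 5.7.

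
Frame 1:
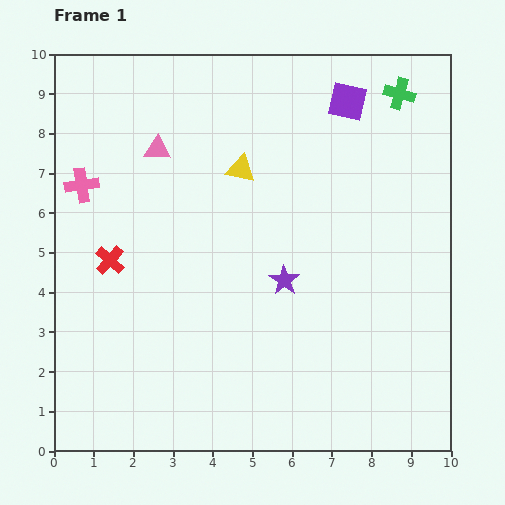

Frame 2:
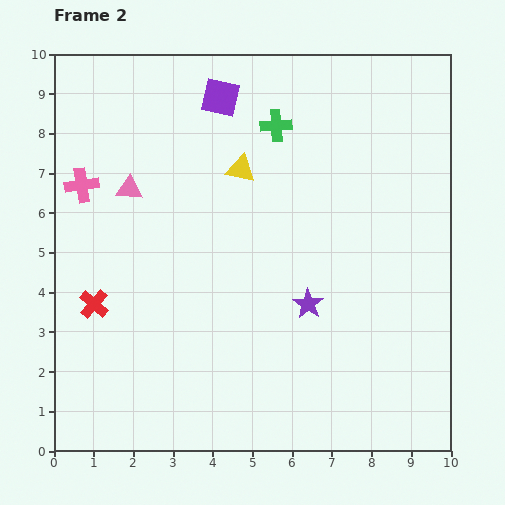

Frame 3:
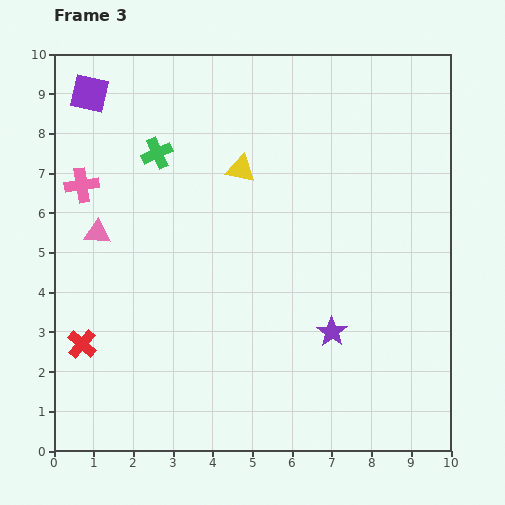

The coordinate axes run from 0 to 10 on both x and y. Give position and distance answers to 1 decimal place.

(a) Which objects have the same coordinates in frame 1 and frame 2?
the pink cross, the yellow triangle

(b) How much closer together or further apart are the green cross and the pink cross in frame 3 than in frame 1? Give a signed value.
-6.2

Distance in frame 1: 8.3. Distance in frame 3: 2.1.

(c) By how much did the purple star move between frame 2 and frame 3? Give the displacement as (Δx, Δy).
(0.6, -0.7)

The purple star was at (6.4, 3.7) in frame 2 and (7.0, 3.0) in frame 3.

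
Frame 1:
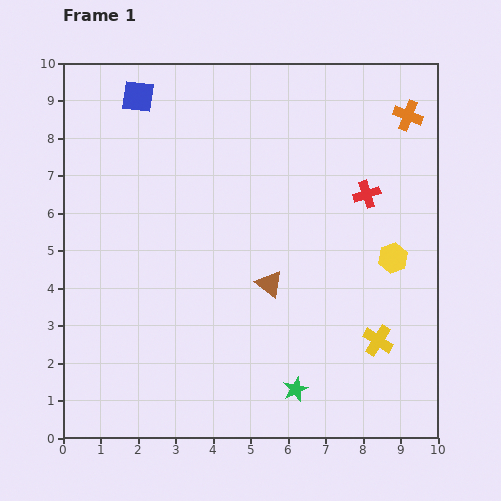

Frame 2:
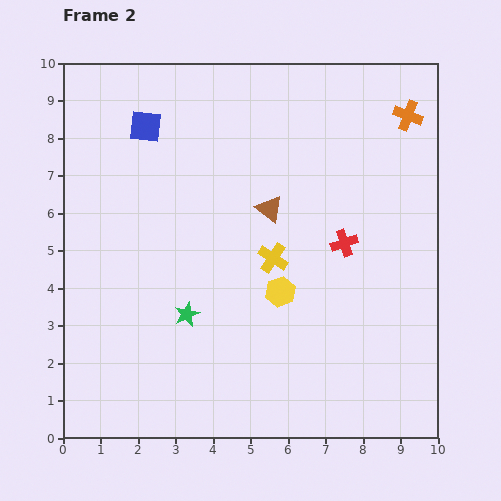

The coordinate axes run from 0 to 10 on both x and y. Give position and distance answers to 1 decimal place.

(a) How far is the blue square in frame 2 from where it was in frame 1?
0.8

The blue square moved from (2.0, 9.1) to (2.2, 8.3), a distance of √(0.2² + 0.8²) ≈ 0.8.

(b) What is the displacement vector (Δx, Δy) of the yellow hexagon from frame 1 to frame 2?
(-3.0, -0.9)

The yellow hexagon was at (8.8, 4.8) in frame 1 and (5.8, 3.9) in frame 2.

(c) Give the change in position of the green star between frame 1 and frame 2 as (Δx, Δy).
(-2.9, 2.0)

The green star was at (6.2, 1.3) in frame 1 and (3.3, 3.3) in frame 2.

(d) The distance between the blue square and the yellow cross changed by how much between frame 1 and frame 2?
-4.2

Distance in frame 1: 9.1. Distance in frame 2: 4.9.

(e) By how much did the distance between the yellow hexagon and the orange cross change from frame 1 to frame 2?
+2.0

Distance in frame 1: 3.8. Distance in frame 2: 5.8.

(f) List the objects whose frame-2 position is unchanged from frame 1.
the orange cross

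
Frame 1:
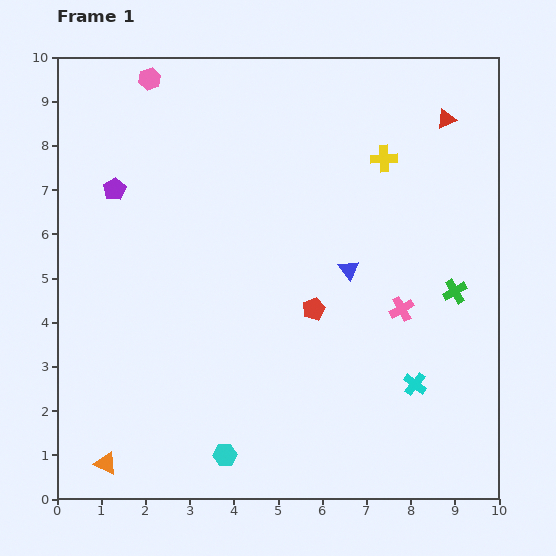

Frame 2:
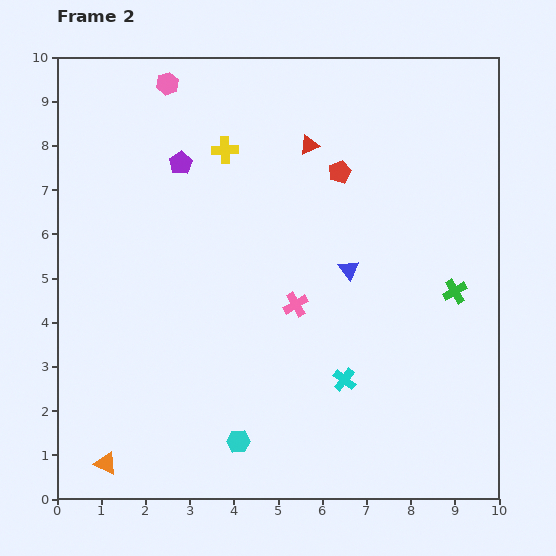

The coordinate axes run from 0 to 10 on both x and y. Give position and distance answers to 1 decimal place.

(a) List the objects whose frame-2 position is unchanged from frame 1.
the green cross, the blue triangle, the orange triangle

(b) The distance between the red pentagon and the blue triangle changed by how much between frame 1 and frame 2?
+1.0

Distance in frame 1: 1.2. Distance in frame 2: 2.2.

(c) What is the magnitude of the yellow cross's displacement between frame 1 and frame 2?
3.6

The yellow cross moved from (7.4, 7.7) to (3.8, 7.9), a distance of √(3.6² + 0.2²) ≈ 3.6.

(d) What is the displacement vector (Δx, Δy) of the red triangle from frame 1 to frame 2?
(-3.1, -0.6)

The red triangle was at (8.8, 8.6) in frame 1 and (5.7, 8.0) in frame 2.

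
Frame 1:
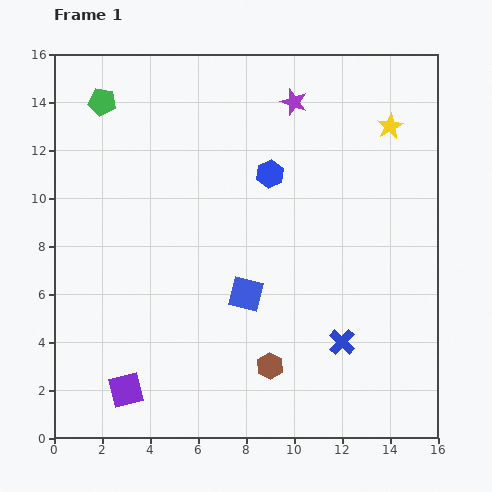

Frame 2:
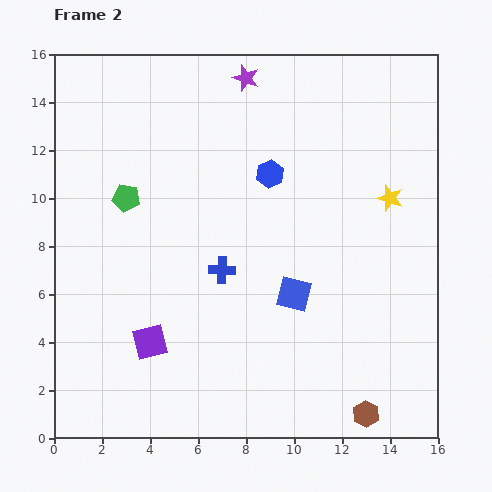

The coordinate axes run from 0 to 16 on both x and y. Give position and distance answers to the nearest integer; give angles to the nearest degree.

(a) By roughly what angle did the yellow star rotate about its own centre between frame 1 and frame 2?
25° counter-clockwise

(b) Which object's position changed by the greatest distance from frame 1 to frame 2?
the blue cross

(moved 6; next 4)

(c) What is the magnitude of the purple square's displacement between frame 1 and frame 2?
2

The purple square moved from (3, 2) to (4, 4), a distance of √(1² + 2²) ≈ 2.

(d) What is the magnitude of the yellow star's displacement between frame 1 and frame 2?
3

The yellow star moved from (14, 13) to (14, 10), a distance of √(0² + 3²) ≈ 3.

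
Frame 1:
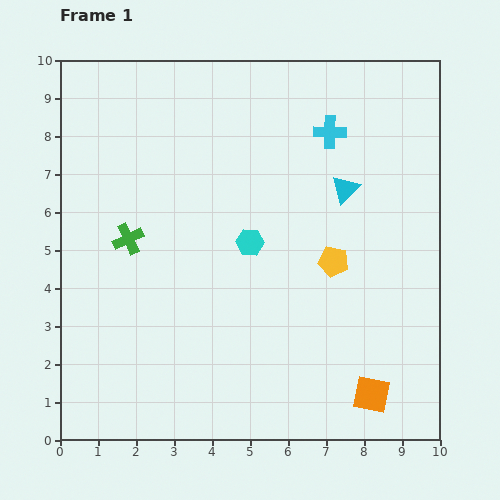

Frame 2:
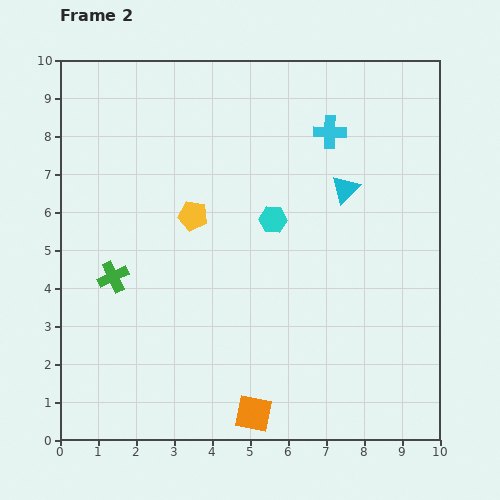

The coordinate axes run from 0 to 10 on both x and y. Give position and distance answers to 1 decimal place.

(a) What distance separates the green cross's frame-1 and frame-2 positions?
1.1

The green cross moved from (1.8, 5.3) to (1.4, 4.3), a distance of √(0.4² + 1.0²) ≈ 1.1.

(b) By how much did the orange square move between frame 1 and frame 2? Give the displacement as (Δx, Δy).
(-3.1, -0.5)

The orange square was at (8.2, 1.2) in frame 1 and (5.1, 0.7) in frame 2.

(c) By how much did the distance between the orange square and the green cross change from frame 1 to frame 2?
-2.4

Distance in frame 1: 7.6. Distance in frame 2: 5.2.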